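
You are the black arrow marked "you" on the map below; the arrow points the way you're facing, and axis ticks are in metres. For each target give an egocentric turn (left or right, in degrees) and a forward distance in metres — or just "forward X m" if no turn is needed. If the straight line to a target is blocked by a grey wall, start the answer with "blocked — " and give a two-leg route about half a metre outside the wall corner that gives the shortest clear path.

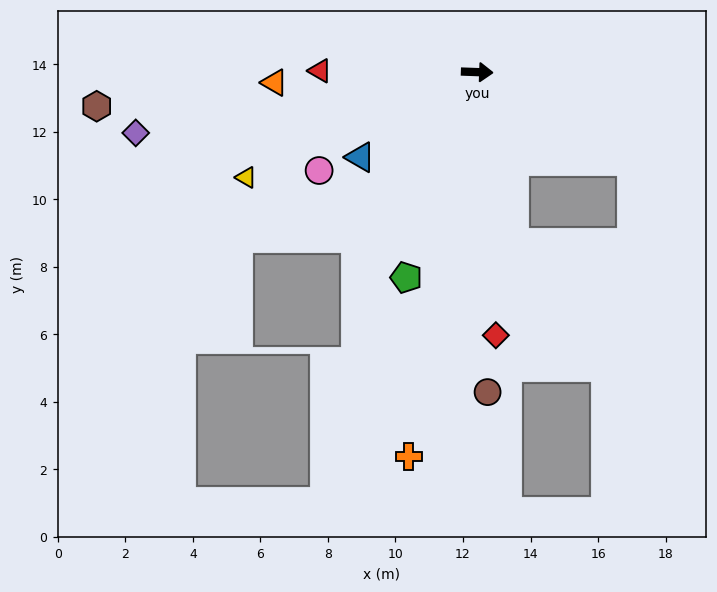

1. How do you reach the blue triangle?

turn right 142°, forward 4.3 m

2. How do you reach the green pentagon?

turn right 107°, forward 6.4 m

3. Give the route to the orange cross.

turn right 98°, forward 11.6 m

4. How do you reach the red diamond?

turn right 84°, forward 7.8 m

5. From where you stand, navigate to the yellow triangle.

turn right 153°, forward 7.5 m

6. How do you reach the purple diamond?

turn right 168°, forward 10.3 m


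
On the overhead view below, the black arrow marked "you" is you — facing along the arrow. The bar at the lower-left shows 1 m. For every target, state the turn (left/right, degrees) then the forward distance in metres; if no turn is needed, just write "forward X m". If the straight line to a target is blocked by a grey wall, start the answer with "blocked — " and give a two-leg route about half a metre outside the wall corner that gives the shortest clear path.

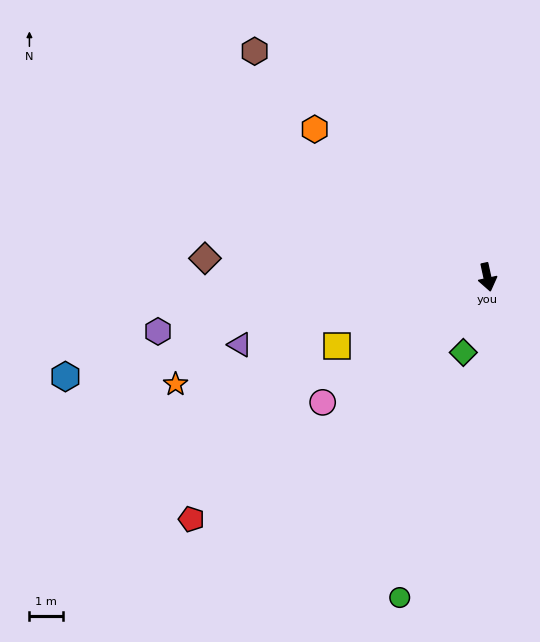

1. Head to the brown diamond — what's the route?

turn right 106°, forward 8.3 m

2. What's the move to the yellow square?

turn right 78°, forward 4.9 m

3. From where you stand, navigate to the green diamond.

turn right 30°, forward 2.3 m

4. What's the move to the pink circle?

turn right 65°, forward 6.1 m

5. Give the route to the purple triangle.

turn right 87°, forward 7.6 m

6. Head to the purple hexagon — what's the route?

turn right 93°, forward 9.8 m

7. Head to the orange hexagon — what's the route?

turn right 143°, forward 6.7 m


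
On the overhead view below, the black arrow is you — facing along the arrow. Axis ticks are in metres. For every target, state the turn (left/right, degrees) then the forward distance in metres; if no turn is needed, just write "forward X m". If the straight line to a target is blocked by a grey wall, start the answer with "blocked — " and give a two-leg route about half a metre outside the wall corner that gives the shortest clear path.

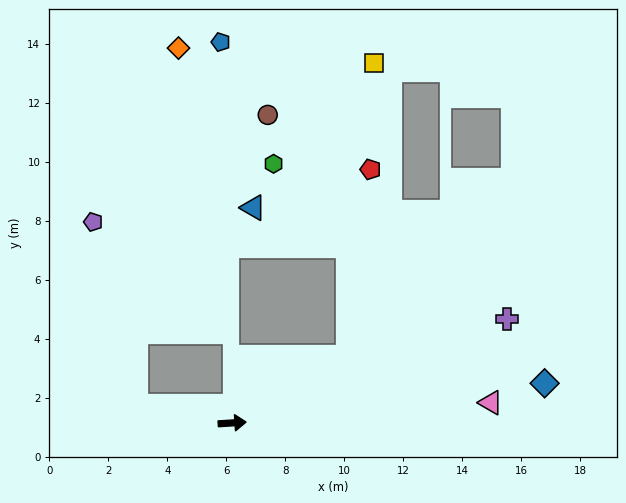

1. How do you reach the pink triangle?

forward 8.8 m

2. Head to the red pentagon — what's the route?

blocked — turn left 26°, forward 4.5 m, then turn left 54°, forward 6.4 m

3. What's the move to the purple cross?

turn left 17°, forward 10.0 m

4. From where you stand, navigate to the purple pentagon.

blocked — turn left 166°, forward 3.3 m, then turn right 67°, forward 6.4 m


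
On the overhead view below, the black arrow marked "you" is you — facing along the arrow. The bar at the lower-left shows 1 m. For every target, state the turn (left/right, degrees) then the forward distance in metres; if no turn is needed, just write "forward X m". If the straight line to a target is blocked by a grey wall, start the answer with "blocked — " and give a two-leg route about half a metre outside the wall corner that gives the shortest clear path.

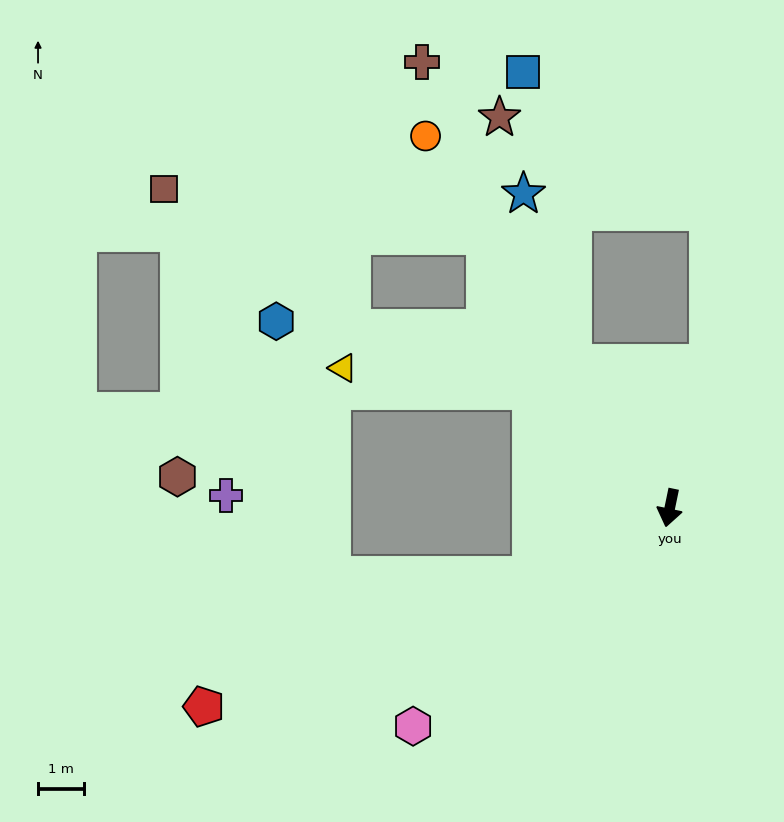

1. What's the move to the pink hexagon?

turn right 38°, forward 7.4 m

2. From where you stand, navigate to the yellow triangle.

blocked — turn right 119°, forward 4.0 m, then turn left 34°, forward 4.2 m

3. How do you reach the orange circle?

turn right 135°, forward 9.8 m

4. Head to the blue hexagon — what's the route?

blocked — turn right 119°, forward 4.0 m, then turn left 26°, forward 5.8 m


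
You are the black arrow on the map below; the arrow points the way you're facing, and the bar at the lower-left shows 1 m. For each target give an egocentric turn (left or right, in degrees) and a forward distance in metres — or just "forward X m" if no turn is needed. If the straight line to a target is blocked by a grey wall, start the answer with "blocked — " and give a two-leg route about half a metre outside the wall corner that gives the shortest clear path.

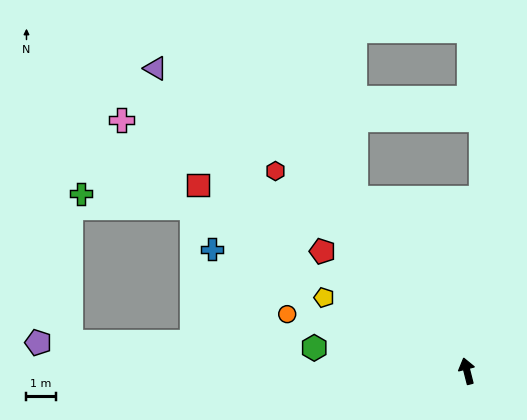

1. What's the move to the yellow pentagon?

turn left 49°, forward 5.5 m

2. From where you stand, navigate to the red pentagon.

turn left 36°, forward 6.4 m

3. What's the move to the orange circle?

turn left 58°, forward 6.4 m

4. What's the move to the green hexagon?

turn left 67°, forward 5.3 m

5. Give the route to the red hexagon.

turn left 30°, forward 9.5 m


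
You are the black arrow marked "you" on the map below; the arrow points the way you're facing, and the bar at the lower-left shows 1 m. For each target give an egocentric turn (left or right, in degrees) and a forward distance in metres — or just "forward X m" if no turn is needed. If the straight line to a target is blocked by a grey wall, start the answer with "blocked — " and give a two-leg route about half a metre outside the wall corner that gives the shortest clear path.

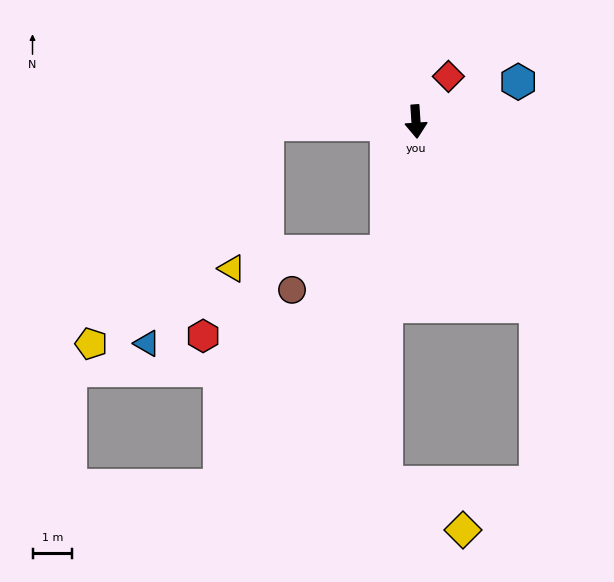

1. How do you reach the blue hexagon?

turn left 108°, forward 2.8 m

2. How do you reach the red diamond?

turn left 141°, forward 1.4 m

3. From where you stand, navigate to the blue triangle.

blocked — turn right 93°, forward 3.8 m, then turn left 60°, forward 6.3 m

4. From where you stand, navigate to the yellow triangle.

blocked — turn right 16°, forward 3.4 m, then turn right 72°, forward 4.0 m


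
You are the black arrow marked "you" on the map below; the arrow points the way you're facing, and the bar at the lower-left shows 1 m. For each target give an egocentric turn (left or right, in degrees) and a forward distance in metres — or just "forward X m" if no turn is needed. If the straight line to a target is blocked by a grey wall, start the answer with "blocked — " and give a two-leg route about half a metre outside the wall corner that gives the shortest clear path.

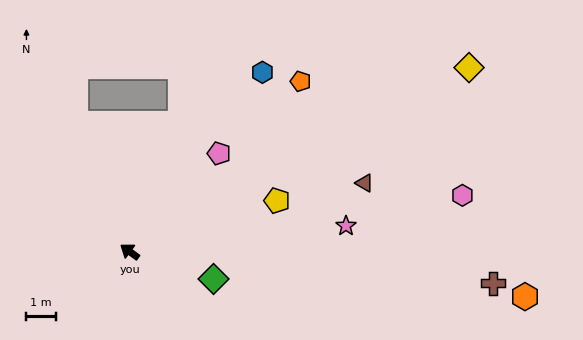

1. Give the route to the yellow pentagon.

turn right 125°, forward 5.4 m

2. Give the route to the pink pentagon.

turn right 96°, forward 4.6 m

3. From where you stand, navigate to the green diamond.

turn right 162°, forward 3.0 m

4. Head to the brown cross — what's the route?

turn right 149°, forward 12.5 m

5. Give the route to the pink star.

turn right 137°, forward 7.5 m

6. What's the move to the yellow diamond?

turn right 115°, forward 13.3 m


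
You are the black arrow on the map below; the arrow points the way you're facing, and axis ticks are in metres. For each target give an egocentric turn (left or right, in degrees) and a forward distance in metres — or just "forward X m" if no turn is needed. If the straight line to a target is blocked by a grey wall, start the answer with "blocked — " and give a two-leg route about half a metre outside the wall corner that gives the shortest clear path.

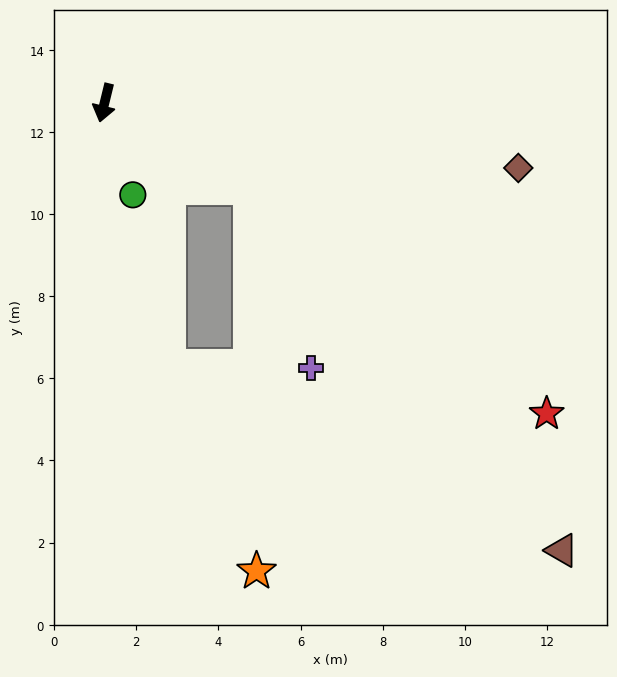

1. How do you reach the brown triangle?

blocked — turn left 74°, forward 4.1 m, then turn right 20°, forward 11.6 m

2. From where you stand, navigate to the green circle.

turn left 31°, forward 2.3 m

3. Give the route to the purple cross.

blocked — turn left 74°, forward 4.1 m, then turn right 42°, forward 4.6 m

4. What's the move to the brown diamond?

turn left 95°, forward 10.2 m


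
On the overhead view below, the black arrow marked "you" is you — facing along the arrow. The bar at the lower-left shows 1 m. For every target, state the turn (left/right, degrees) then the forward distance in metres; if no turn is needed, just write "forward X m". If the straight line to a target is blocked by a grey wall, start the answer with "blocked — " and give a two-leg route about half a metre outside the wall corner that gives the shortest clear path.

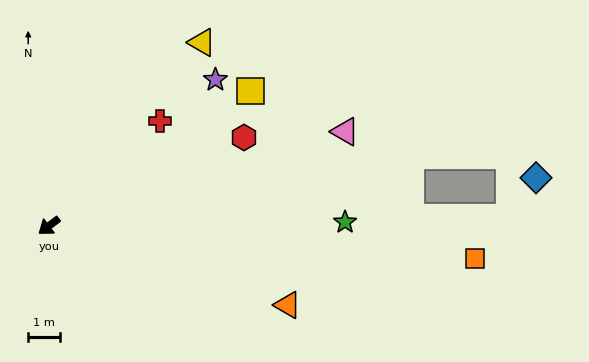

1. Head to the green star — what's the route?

turn left 144°, forward 9.3 m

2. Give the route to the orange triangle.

turn left 125°, forward 7.9 m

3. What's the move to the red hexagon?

turn left 167°, forward 6.7 m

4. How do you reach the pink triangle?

turn left 161°, forward 9.7 m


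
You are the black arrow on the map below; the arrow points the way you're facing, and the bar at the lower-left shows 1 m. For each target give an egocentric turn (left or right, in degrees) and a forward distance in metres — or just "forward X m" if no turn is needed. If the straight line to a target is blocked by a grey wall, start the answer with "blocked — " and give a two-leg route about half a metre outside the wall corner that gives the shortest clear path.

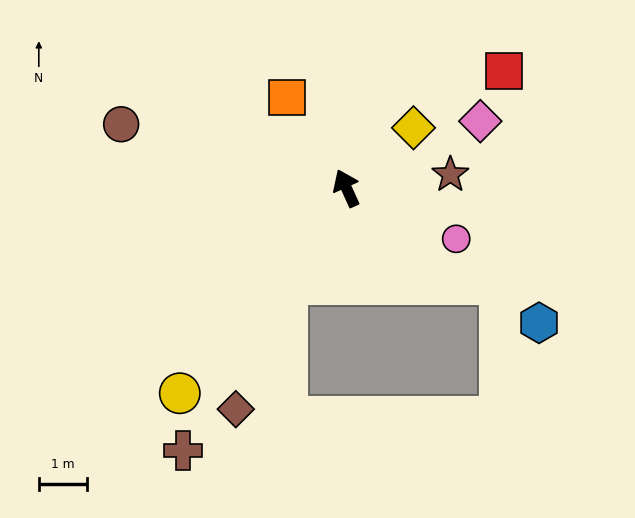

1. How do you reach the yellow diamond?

turn right 72°, forward 1.9 m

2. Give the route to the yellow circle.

turn left 117°, forward 5.5 m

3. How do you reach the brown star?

turn right 107°, forward 2.2 m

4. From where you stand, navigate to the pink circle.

turn right 139°, forward 2.5 m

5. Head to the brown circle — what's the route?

turn left 50°, forward 4.8 m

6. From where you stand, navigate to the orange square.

turn left 9°, forward 2.2 m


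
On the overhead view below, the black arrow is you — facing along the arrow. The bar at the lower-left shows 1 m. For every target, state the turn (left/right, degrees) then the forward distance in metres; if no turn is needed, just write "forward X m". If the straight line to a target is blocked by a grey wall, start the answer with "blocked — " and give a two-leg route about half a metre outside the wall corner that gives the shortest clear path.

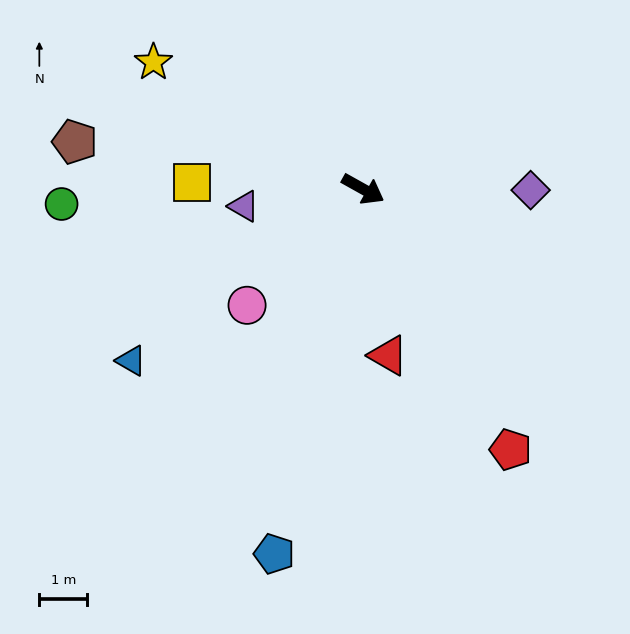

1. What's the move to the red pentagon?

turn right 31°, forward 6.2 m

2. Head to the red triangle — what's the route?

turn right 52°, forward 3.5 m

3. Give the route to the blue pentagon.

turn right 74°, forward 7.8 m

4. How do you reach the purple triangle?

turn right 143°, forward 2.5 m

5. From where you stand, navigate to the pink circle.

turn right 106°, forward 3.4 m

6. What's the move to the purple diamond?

turn left 29°, forward 3.5 m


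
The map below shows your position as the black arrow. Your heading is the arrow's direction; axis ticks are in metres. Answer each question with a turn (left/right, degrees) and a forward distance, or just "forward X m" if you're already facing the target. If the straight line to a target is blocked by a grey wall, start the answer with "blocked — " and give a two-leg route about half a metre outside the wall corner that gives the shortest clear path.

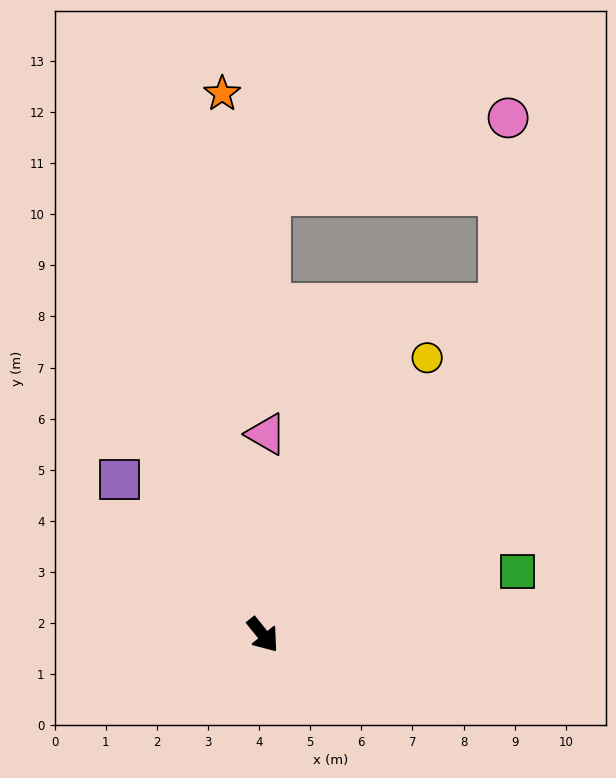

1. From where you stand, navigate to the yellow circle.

turn left 111°, forward 6.3 m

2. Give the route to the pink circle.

blocked — turn left 105°, forward 8.0 m, then turn left 34°, forward 3.7 m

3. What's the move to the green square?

turn left 65°, forward 5.1 m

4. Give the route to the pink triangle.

turn left 140°, forward 3.9 m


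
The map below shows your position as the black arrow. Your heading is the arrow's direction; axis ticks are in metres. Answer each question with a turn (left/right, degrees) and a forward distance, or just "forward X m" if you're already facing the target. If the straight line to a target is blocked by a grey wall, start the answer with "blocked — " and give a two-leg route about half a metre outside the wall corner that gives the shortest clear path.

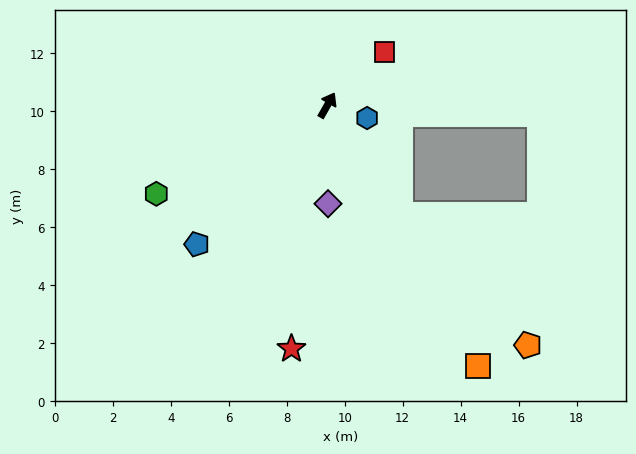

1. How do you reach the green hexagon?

turn left 147°, forward 6.6 m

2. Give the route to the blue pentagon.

turn left 166°, forward 6.6 m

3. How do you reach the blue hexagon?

turn right 78°, forward 1.4 m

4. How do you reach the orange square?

turn right 120°, forward 10.4 m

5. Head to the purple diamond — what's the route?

turn right 150°, forward 3.4 m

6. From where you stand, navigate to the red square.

turn right 18°, forward 2.7 m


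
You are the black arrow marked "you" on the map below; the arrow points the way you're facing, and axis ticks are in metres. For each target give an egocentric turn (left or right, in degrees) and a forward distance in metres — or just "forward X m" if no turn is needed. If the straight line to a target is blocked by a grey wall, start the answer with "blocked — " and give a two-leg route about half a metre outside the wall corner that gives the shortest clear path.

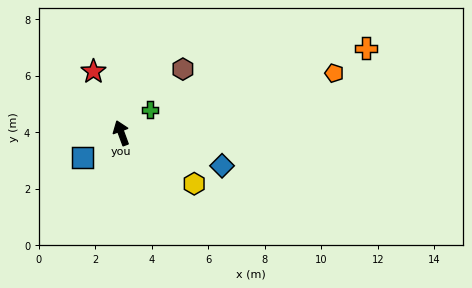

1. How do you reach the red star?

turn left 4°, forward 2.4 m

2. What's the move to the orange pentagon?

turn right 95°, forward 7.8 m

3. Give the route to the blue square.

turn left 102°, forward 1.6 m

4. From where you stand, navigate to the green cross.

turn right 71°, forward 1.3 m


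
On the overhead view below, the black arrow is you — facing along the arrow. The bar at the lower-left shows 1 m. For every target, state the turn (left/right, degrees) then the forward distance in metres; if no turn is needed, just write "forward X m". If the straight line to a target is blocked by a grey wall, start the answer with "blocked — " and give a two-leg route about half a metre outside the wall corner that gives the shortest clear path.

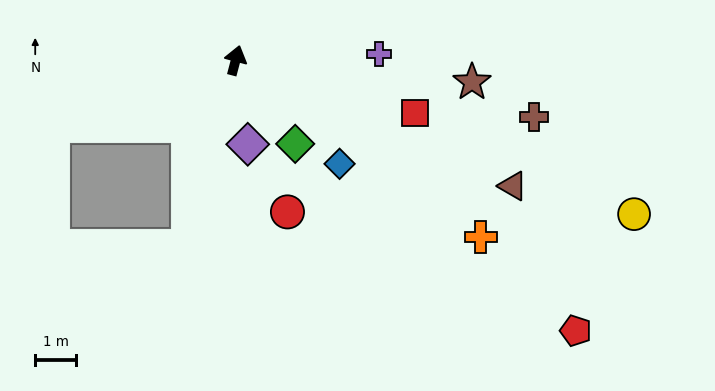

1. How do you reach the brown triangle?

turn right 100°, forward 7.5 m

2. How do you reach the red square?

turn right 92°, forward 4.6 m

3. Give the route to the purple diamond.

turn right 157°, forward 2.1 m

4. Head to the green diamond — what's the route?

turn right 130°, forward 2.5 m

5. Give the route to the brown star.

turn right 81°, forward 5.8 m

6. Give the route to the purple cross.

turn right 73°, forward 3.5 m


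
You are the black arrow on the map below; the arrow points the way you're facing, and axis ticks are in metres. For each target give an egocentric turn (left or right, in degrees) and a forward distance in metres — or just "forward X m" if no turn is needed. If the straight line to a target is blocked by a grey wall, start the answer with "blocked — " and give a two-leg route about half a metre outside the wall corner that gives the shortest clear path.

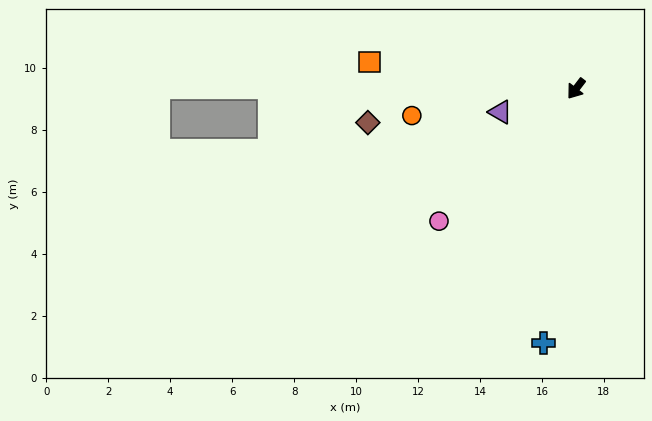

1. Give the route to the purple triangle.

turn right 35°, forward 2.6 m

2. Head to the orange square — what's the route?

turn right 60°, forward 6.7 m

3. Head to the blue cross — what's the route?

turn left 30°, forward 8.3 m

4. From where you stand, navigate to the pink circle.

turn right 9°, forward 6.2 m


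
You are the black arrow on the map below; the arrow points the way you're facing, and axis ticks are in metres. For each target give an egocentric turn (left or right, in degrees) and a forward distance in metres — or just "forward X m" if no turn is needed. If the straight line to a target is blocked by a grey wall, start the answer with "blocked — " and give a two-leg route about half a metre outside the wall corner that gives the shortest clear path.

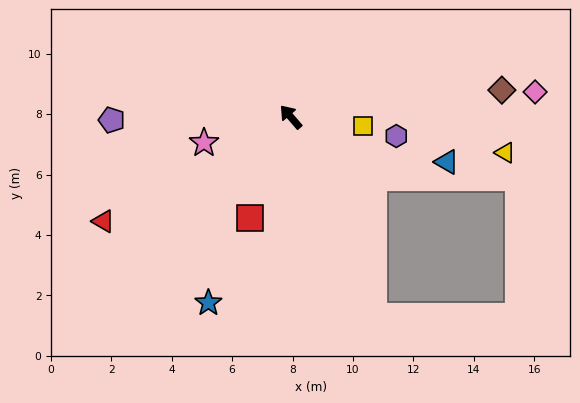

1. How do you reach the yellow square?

turn right 138°, forward 2.4 m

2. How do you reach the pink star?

turn left 66°, forward 3.0 m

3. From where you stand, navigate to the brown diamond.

turn right 123°, forward 7.0 m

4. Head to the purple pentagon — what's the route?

turn left 50°, forward 5.9 m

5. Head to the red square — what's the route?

turn left 117°, forward 3.6 m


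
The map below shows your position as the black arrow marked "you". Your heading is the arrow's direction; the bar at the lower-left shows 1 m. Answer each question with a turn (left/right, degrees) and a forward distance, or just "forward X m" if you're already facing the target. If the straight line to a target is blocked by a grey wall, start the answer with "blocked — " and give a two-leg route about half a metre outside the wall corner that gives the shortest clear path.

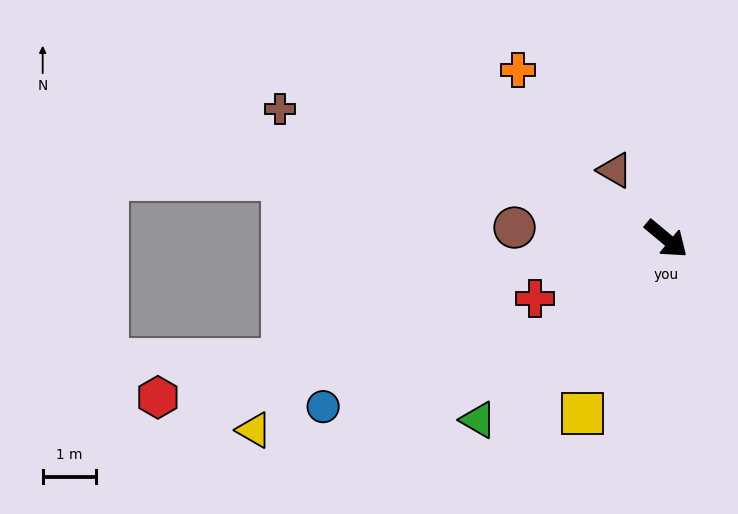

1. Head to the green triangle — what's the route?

turn right 96°, forward 4.9 m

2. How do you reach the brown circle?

turn right 144°, forward 2.9 m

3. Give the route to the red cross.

turn right 116°, forward 2.7 m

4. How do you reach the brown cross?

turn right 159°, forward 7.7 m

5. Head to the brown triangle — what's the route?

turn left 167°, forward 1.6 m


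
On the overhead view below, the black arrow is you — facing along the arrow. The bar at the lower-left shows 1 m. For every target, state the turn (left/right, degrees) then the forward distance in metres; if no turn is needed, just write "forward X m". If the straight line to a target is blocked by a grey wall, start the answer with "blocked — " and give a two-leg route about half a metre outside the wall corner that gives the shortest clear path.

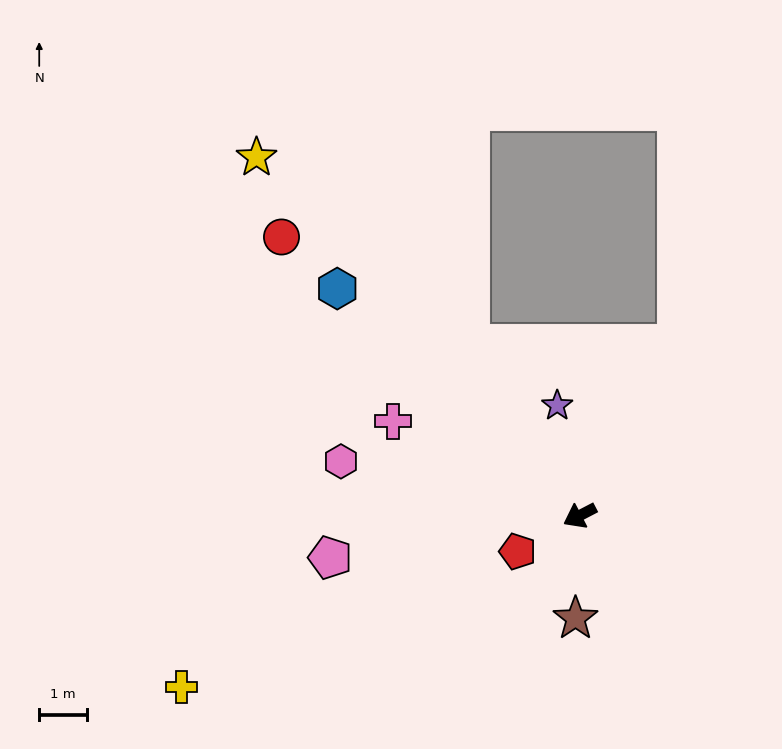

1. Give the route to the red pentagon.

turn left 3°, forward 1.5 m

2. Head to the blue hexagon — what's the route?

turn right 71°, forward 7.0 m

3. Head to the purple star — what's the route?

turn right 106°, forward 2.4 m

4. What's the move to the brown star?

turn left 60°, forward 2.2 m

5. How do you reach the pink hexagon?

turn right 40°, forward 5.1 m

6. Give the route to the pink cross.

turn right 54°, forward 4.4 m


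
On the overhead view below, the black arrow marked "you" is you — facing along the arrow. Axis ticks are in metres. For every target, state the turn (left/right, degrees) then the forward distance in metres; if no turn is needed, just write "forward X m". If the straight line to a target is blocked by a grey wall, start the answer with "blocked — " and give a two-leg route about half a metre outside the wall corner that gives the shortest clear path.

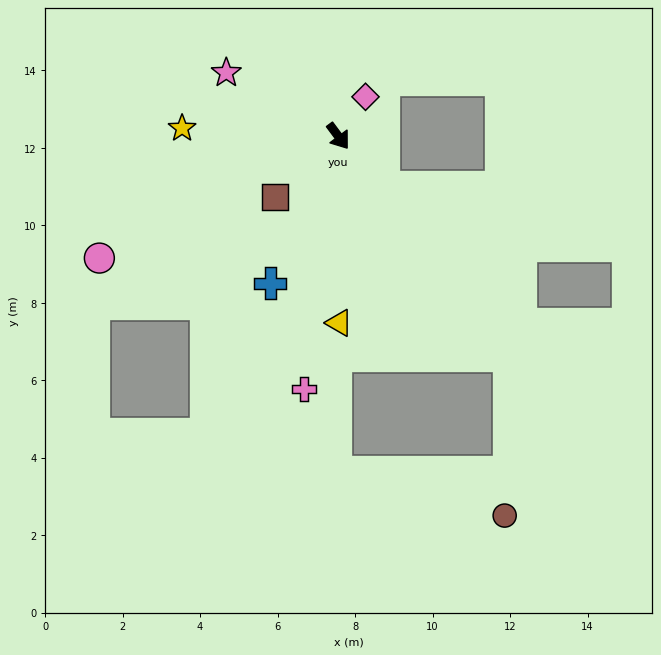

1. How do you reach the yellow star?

turn right 130°, forward 4.0 m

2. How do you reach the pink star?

turn right 156°, forward 3.3 m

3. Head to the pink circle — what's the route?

turn right 100°, forward 6.9 m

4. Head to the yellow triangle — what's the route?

turn right 36°, forward 4.8 m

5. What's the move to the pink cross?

turn right 44°, forward 6.6 m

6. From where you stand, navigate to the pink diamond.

turn left 109°, forward 1.2 m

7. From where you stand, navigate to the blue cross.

turn right 62°, forward 4.2 m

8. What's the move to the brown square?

turn right 83°, forward 2.3 m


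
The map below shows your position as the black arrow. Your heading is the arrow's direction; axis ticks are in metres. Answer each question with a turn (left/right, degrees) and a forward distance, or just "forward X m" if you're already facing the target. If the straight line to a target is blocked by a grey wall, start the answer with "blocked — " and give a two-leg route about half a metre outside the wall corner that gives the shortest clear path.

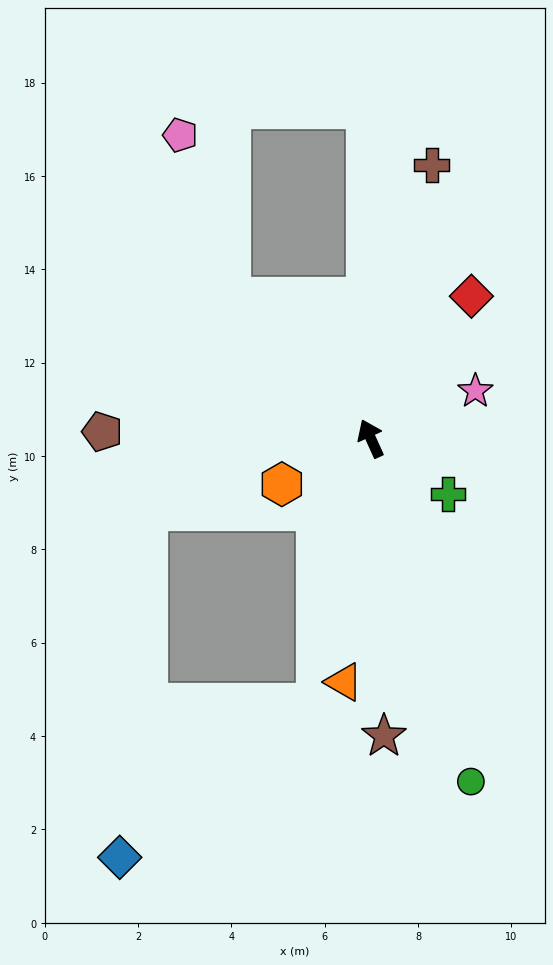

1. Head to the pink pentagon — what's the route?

blocked — turn left 20°, forward 4.2 m, then turn right 27°, forward 3.6 m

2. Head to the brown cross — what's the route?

turn right 37°, forward 6.0 m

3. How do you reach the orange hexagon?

turn left 93°, forward 2.1 m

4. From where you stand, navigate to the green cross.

turn right 150°, forward 2.0 m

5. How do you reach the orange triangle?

turn left 149°, forward 5.2 m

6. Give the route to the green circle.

turn left 172°, forward 7.7 m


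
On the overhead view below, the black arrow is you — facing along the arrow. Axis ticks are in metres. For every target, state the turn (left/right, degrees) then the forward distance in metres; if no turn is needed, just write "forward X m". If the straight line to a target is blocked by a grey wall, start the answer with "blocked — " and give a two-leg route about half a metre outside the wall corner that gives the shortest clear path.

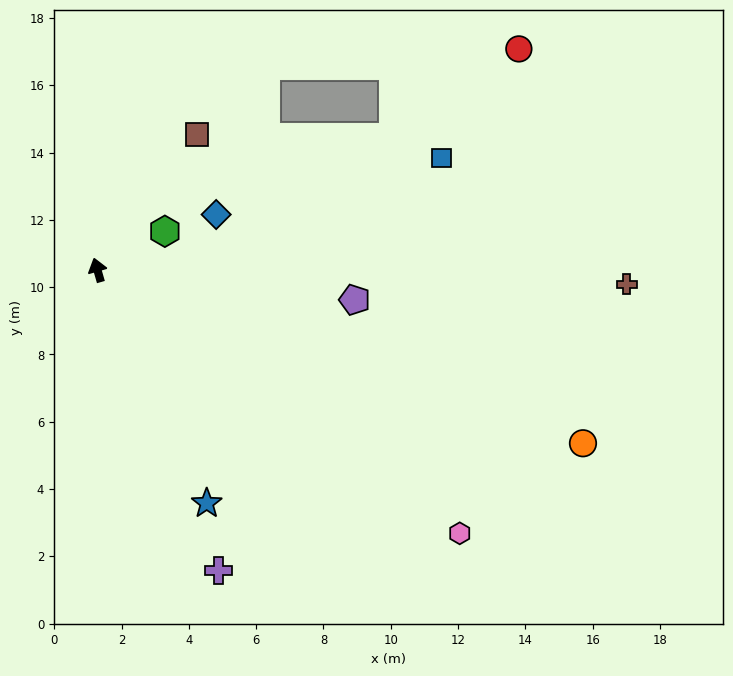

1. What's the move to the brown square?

turn right 52°, forward 5.0 m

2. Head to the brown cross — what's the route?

turn right 108°, forward 15.7 m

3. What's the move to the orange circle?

turn right 126°, forward 15.3 m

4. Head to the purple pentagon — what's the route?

turn right 113°, forward 7.7 m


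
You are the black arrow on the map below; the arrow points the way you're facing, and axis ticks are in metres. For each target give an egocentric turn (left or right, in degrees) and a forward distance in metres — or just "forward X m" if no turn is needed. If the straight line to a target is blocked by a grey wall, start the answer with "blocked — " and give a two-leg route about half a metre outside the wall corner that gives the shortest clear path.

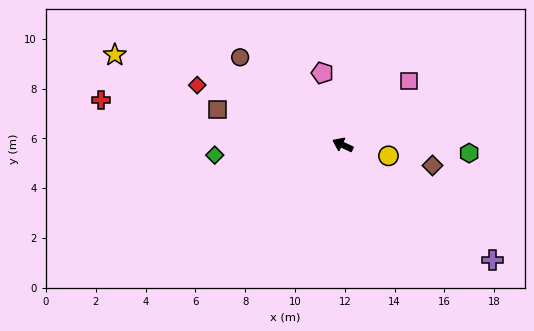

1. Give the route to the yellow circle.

turn right 168°, forward 1.9 m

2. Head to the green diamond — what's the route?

turn left 30°, forward 5.2 m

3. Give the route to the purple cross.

turn left 168°, forward 7.6 m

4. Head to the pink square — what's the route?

turn right 111°, forward 3.7 m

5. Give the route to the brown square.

turn left 10°, forward 5.2 m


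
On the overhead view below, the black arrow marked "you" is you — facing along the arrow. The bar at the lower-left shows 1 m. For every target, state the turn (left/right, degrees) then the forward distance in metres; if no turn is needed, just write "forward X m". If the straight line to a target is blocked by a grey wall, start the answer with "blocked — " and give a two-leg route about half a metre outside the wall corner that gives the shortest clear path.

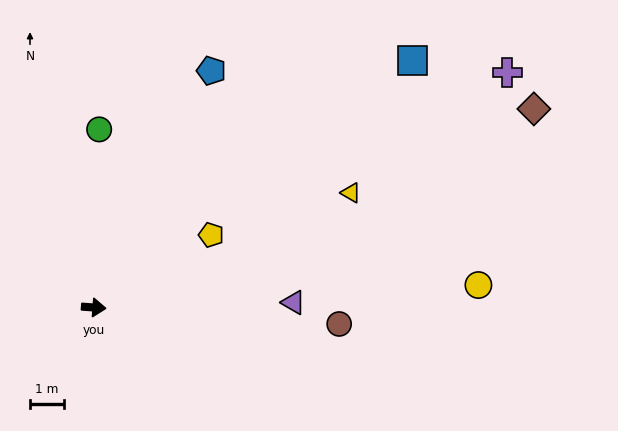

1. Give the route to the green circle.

turn left 92°, forward 5.3 m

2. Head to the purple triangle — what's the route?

turn left 6°, forward 5.9 m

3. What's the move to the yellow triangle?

turn left 28°, forward 8.3 m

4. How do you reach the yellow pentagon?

turn left 36°, forward 4.1 m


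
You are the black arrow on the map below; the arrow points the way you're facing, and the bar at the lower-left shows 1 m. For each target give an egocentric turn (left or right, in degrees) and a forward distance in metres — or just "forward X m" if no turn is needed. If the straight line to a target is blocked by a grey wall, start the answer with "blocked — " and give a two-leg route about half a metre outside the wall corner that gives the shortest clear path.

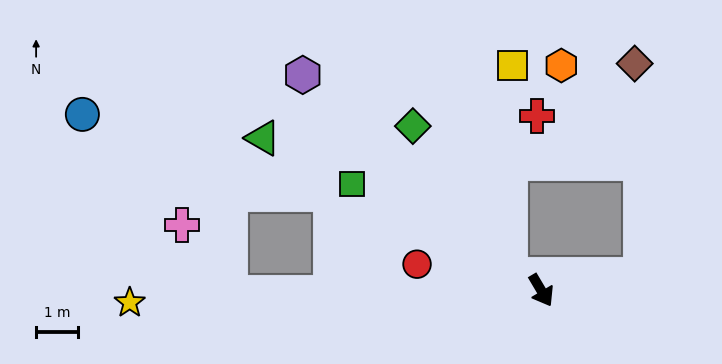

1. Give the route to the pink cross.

blocked — turn right 120°, forward 7.4 m, then turn right 55°, forward 2.0 m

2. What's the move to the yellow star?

turn right 119°, forward 9.8 m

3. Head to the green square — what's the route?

turn right 150°, forward 5.2 m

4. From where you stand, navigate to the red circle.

turn right 133°, forward 3.0 m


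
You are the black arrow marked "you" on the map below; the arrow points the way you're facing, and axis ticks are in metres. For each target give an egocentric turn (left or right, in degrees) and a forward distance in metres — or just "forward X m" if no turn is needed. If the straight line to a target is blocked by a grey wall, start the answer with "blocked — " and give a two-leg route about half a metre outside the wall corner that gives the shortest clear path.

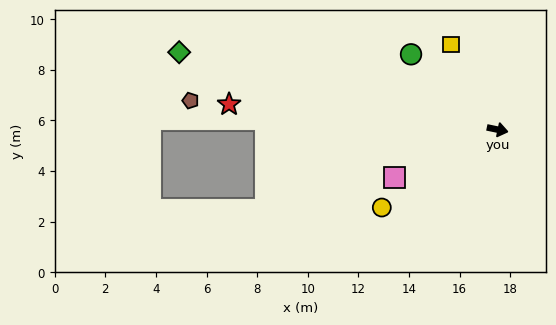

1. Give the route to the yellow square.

turn left 130°, forward 3.8 m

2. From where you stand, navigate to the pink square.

turn right 144°, forward 4.5 m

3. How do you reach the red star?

turn right 174°, forward 10.7 m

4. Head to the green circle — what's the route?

turn left 151°, forward 4.5 m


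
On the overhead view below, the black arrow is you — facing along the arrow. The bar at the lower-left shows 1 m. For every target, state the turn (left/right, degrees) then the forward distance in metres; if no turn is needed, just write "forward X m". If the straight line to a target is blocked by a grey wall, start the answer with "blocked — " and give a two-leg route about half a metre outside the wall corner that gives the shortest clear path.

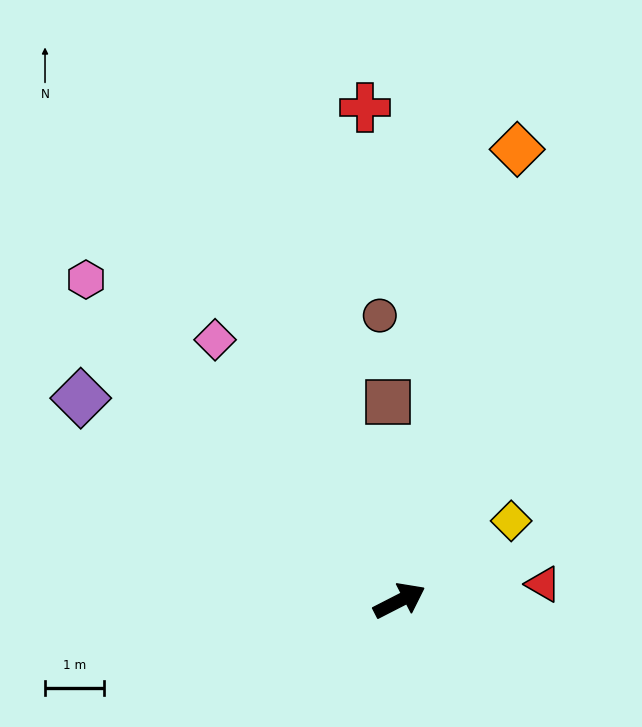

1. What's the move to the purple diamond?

turn left 120°, forward 6.4 m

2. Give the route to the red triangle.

turn right 21°, forward 2.5 m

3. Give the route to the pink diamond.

turn left 98°, forward 5.4 m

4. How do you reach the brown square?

turn left 66°, forward 3.4 m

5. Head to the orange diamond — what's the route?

turn left 48°, forward 7.9 m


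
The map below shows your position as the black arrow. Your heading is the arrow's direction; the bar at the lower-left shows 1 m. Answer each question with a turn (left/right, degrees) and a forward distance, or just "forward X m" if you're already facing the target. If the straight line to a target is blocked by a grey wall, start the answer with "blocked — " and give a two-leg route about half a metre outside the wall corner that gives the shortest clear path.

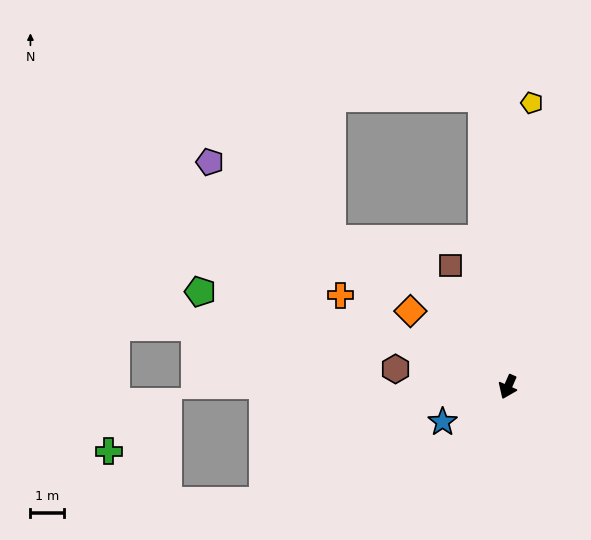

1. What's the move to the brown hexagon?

turn right 75°, forward 3.4 m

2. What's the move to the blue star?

turn right 38°, forward 2.2 m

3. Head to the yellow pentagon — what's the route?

turn right 161°, forward 8.4 m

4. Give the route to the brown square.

turn right 131°, forward 4.0 m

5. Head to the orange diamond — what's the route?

turn right 104°, forward 3.6 m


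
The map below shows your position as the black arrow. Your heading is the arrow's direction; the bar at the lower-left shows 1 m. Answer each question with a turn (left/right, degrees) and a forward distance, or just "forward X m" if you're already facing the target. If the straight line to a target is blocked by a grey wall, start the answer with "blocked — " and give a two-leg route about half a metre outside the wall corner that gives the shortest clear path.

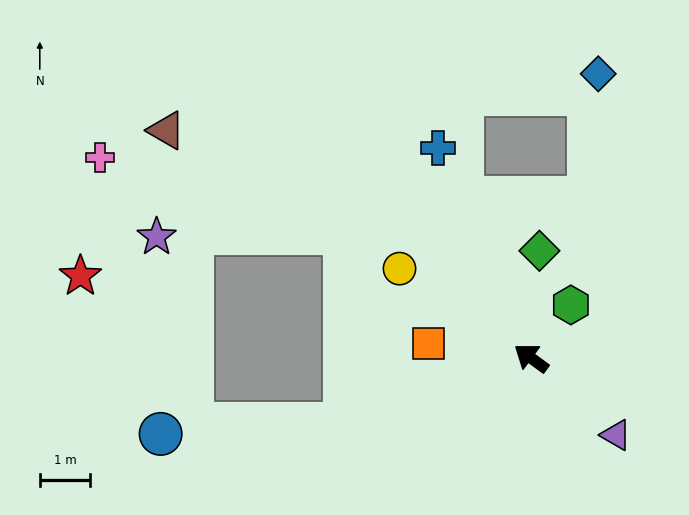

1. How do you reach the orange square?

turn left 28°, forward 2.1 m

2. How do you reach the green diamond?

turn right 58°, forward 2.1 m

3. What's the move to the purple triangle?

turn left 174°, forward 2.3 m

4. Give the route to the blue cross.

turn right 30°, forward 4.5 m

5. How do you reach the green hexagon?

turn right 91°, forward 1.3 m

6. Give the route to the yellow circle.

turn left 2°, forward 3.1 m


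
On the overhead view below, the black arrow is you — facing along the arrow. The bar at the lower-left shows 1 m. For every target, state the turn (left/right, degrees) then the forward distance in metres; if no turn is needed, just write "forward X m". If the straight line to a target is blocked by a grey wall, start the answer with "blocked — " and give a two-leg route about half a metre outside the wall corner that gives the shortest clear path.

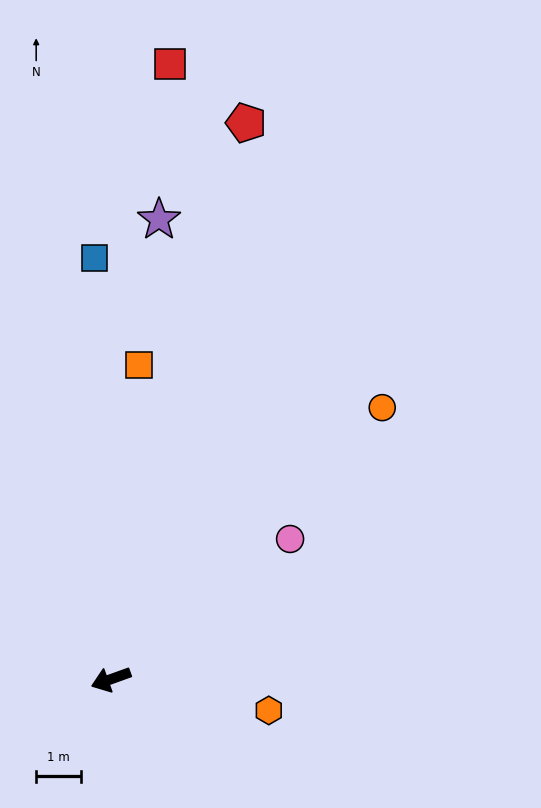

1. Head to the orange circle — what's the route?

turn right 155°, forward 8.6 m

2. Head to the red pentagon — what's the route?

turn right 123°, forward 12.8 m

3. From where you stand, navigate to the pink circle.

turn right 162°, forward 5.1 m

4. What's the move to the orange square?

turn right 115°, forward 7.1 m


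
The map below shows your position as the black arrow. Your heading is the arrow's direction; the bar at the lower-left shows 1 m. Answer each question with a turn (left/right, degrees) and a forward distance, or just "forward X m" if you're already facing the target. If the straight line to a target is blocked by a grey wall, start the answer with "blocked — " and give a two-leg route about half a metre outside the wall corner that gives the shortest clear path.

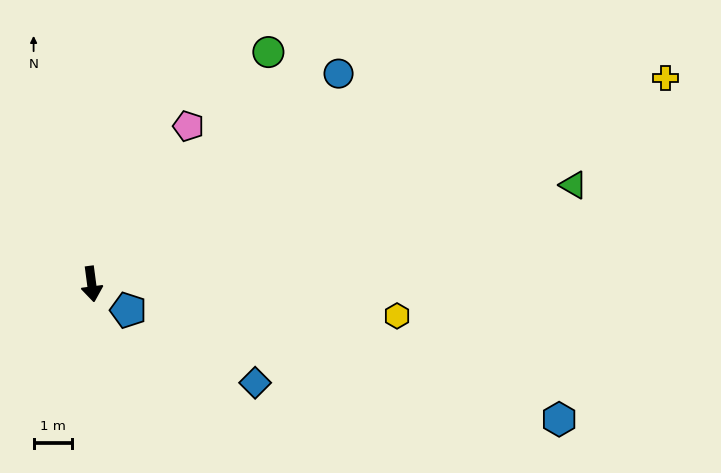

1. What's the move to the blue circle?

turn left 123°, forward 8.5 m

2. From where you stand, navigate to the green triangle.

turn left 94°, forward 12.9 m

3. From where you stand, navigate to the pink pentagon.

turn left 141°, forward 4.9 m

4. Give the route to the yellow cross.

turn left 102°, forward 16.0 m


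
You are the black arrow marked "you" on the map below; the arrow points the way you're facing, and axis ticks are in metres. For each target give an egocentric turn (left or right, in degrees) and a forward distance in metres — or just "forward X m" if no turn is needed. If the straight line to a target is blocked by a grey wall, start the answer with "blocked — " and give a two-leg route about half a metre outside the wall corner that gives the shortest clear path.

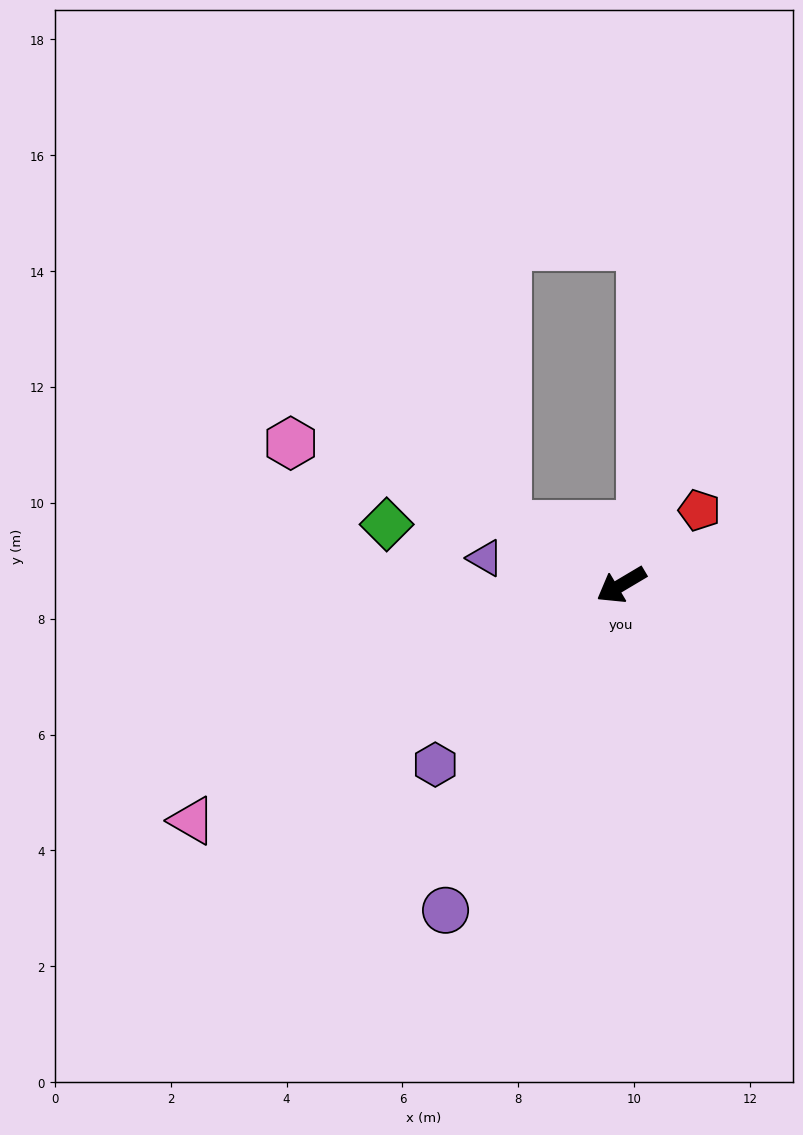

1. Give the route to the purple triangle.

turn right 42°, forward 2.4 m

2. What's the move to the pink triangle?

forward 8.5 m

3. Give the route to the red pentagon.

turn right 167°, forward 1.9 m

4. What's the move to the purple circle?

turn left 31°, forward 6.4 m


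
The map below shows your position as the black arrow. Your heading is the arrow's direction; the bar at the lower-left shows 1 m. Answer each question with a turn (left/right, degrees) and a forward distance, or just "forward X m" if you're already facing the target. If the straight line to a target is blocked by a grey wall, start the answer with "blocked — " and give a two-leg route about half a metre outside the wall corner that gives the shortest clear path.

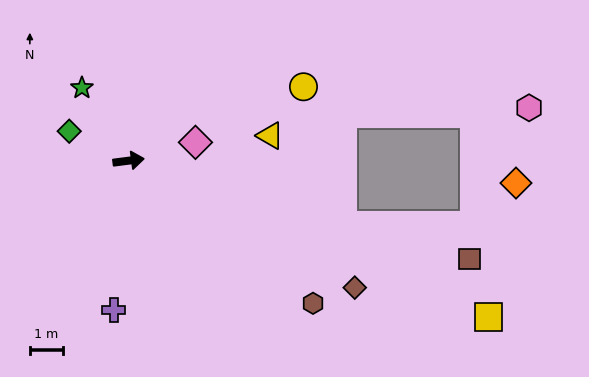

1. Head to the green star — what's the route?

turn left 115°, forward 2.6 m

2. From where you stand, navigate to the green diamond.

turn left 146°, forward 2.0 m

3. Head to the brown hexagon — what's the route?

turn right 45°, forward 7.1 m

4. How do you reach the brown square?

turn right 23°, forward 10.8 m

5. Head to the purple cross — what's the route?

turn right 103°, forward 4.6 m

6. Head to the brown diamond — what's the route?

turn right 37°, forward 7.9 m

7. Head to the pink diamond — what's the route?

turn left 8°, forward 2.1 m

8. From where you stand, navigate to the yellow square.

turn right 31°, forward 12.0 m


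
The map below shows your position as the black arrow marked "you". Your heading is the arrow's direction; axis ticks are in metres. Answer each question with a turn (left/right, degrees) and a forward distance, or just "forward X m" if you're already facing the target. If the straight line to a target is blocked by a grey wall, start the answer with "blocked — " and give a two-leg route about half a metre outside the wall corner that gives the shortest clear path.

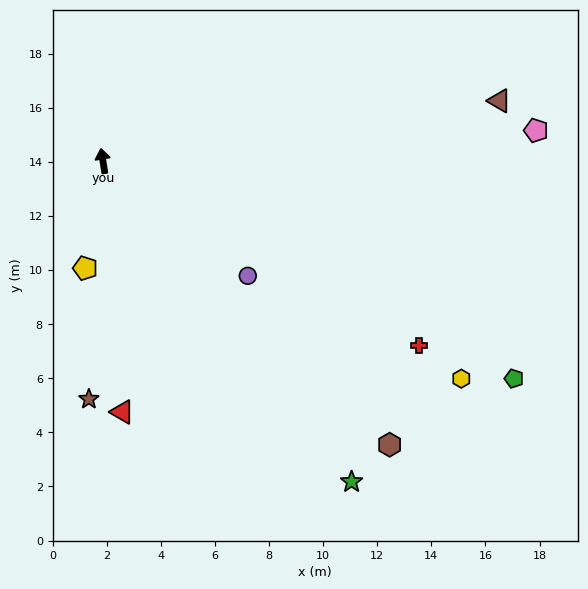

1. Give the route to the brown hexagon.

turn right 144°, forward 14.9 m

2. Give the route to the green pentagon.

turn right 127°, forward 17.2 m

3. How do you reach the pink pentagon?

turn right 95°, forward 16.0 m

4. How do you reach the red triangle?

turn left 175°, forward 9.3 m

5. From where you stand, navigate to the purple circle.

turn right 137°, forward 6.8 m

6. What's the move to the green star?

turn right 151°, forward 15.0 m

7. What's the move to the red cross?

turn right 129°, forward 13.5 m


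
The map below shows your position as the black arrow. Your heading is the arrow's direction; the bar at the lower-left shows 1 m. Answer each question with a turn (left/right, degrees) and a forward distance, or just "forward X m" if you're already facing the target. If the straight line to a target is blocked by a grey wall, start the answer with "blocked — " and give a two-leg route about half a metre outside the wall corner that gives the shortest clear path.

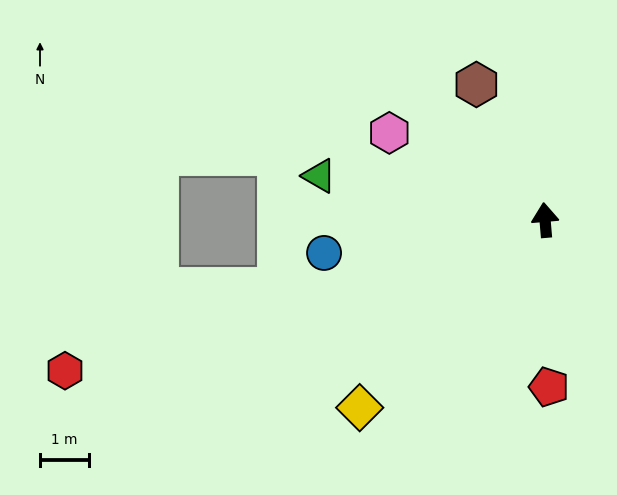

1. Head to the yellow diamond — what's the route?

turn left 131°, forward 5.4 m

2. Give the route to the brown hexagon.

turn left 22°, forward 3.1 m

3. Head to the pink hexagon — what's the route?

turn left 56°, forward 3.7 m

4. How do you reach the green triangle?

turn left 74°, forward 4.7 m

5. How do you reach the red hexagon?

turn left 103°, forward 10.4 m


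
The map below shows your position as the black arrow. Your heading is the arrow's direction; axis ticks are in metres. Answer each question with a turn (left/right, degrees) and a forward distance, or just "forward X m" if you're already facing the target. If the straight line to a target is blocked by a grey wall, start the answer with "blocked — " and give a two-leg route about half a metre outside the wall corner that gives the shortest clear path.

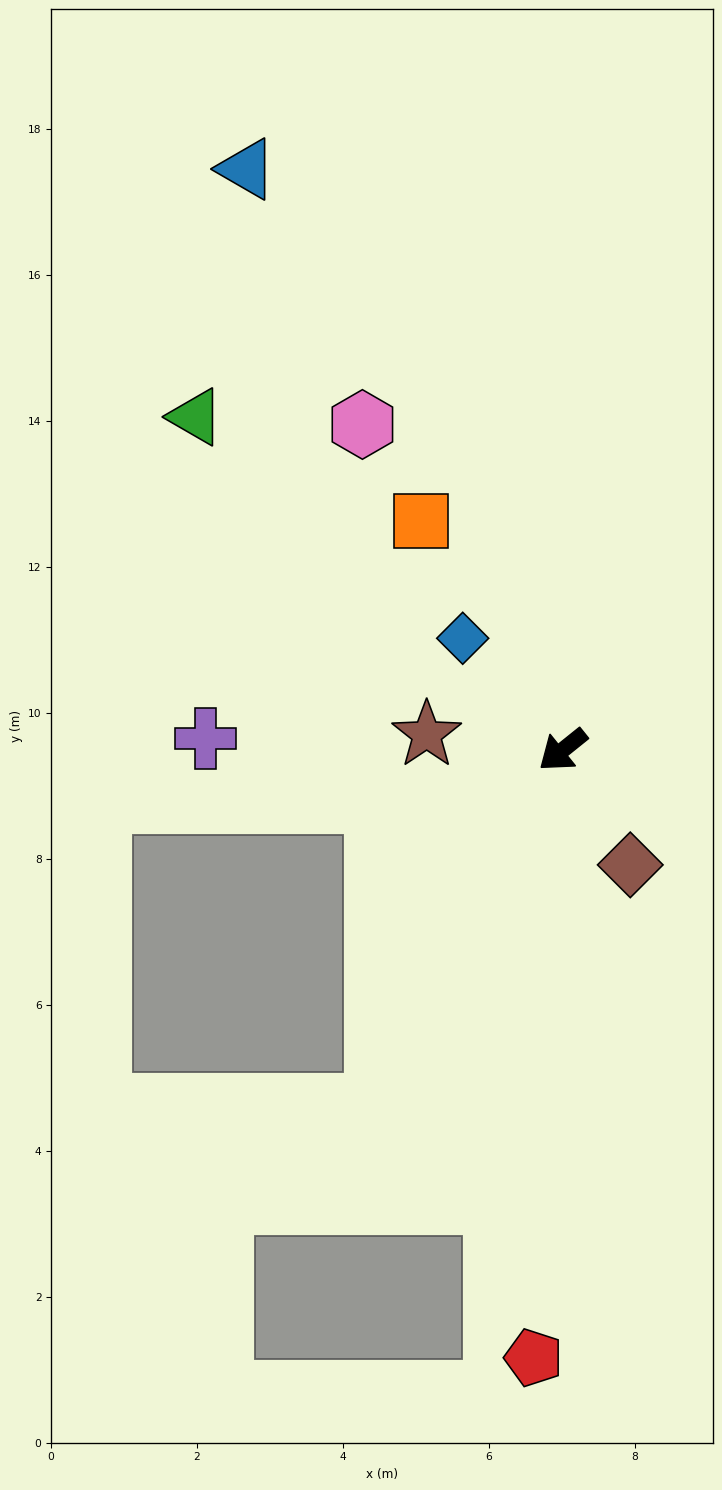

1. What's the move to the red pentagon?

turn left 48°, forward 8.3 m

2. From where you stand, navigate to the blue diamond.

turn right 87°, forward 2.1 m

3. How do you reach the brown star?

turn right 45°, forward 1.9 m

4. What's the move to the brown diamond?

turn left 82°, forward 1.8 m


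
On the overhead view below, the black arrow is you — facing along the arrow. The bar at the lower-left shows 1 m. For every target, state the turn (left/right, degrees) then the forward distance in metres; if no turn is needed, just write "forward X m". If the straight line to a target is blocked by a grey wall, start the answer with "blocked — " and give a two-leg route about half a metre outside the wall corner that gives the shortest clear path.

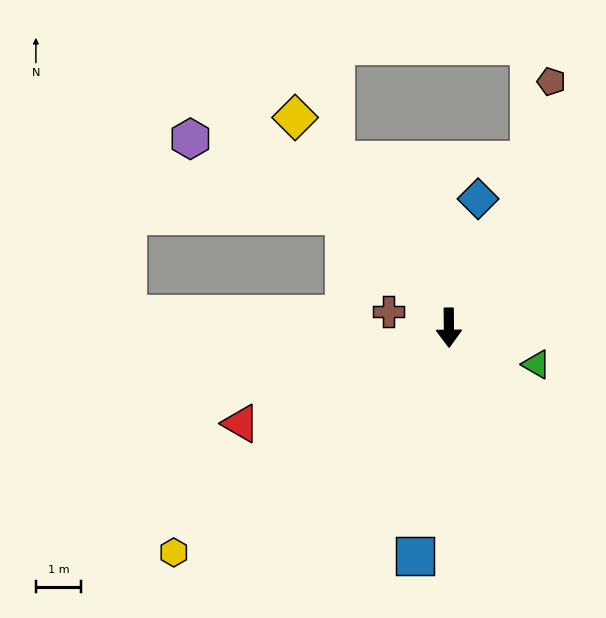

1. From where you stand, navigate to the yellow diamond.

turn right 144°, forward 5.8 m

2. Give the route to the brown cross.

turn right 106°, forward 1.4 m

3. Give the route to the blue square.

turn right 9°, forward 5.1 m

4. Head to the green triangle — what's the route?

turn left 67°, forward 2.1 m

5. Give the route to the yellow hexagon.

turn right 51°, forward 7.9 m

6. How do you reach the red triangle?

turn right 66°, forward 5.1 m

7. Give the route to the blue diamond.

turn left 167°, forward 2.9 m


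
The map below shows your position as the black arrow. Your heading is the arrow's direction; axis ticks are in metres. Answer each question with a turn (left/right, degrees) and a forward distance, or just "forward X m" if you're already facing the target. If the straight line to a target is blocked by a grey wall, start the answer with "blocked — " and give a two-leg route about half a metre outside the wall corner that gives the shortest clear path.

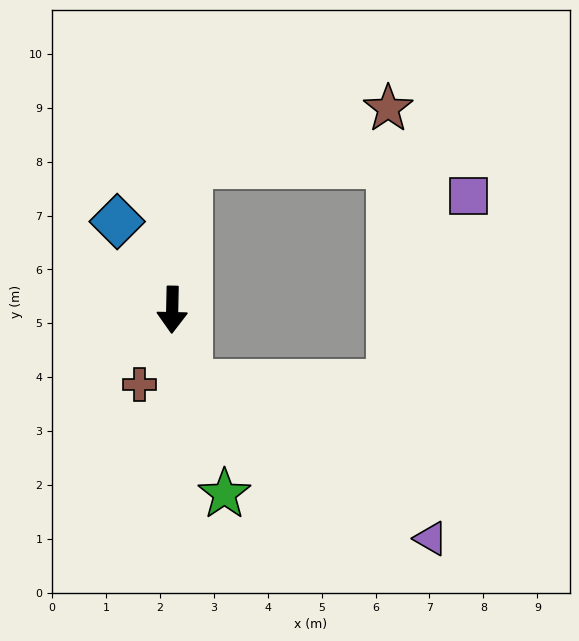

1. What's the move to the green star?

turn left 17°, forward 3.6 m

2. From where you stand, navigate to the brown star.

blocked — turn left 174°, forward 2.7 m, then turn right 67°, forward 3.8 m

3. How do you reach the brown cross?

turn right 22°, forward 1.5 m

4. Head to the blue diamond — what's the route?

turn right 147°, forward 1.9 m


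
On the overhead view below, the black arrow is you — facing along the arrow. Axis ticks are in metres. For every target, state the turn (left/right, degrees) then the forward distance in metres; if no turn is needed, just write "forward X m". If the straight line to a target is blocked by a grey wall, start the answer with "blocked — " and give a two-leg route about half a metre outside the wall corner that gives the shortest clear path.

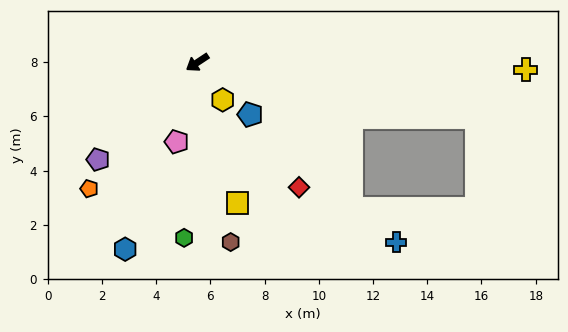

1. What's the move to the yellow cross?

turn left 145°, forward 12.1 m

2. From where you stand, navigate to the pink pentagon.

turn left 42°, forward 3.0 m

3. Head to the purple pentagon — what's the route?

turn left 11°, forward 5.1 m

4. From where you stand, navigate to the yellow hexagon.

turn left 91°, forward 1.7 m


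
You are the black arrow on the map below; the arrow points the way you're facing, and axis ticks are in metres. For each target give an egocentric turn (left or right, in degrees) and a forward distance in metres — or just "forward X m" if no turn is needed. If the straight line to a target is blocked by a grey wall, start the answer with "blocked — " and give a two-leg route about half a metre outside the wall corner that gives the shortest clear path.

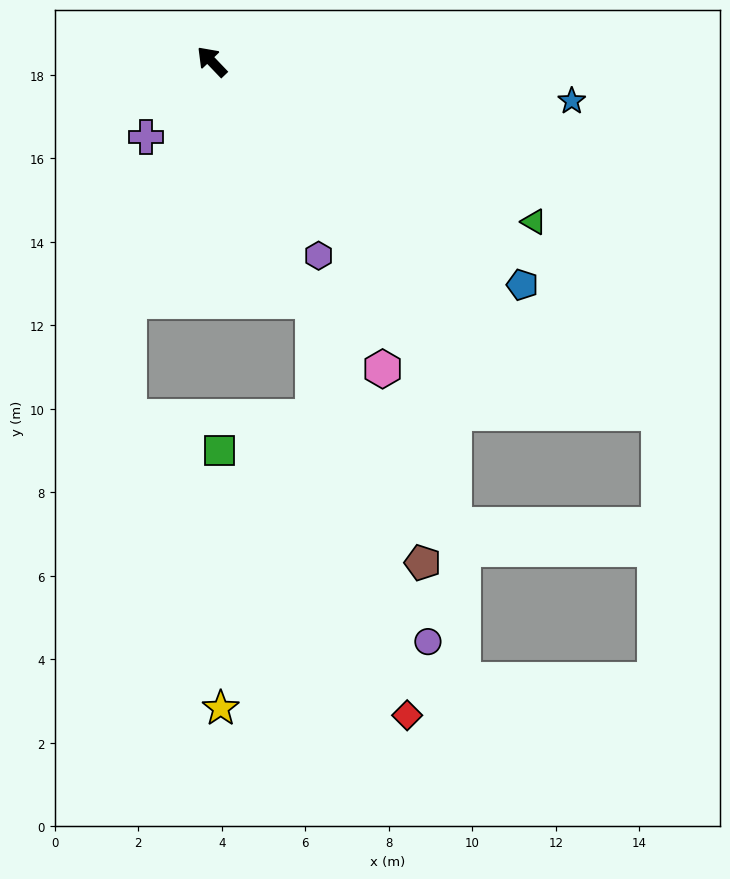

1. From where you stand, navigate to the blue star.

turn right 140°, forward 8.7 m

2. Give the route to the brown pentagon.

turn left 159°, forward 13.0 m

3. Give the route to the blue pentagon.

turn right 169°, forward 9.2 m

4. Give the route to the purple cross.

turn left 95°, forward 2.4 m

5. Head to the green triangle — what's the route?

turn right 160°, forward 8.6 m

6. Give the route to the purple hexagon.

turn left 165°, forward 5.3 m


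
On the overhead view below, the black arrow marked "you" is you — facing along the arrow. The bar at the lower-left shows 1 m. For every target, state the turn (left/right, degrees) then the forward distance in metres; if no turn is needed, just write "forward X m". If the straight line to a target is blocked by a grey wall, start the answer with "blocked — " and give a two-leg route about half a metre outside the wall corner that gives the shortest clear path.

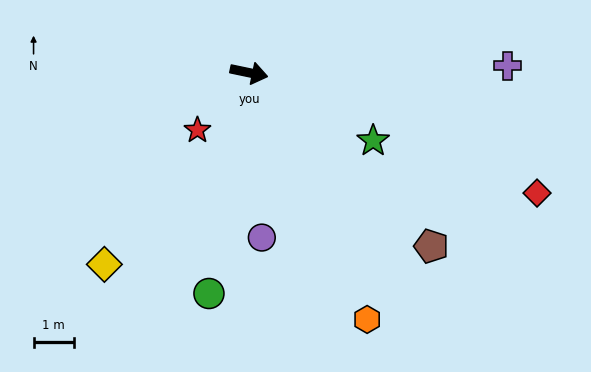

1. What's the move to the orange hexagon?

turn right 53°, forward 6.8 m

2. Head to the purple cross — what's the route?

turn left 13°, forward 6.4 m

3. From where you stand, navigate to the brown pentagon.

turn right 32°, forward 6.3 m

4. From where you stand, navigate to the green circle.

turn right 88°, forward 5.6 m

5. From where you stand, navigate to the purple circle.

turn right 74°, forward 4.1 m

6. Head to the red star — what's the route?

turn right 120°, forward 1.9 m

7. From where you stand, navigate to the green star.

turn right 17°, forward 3.5 m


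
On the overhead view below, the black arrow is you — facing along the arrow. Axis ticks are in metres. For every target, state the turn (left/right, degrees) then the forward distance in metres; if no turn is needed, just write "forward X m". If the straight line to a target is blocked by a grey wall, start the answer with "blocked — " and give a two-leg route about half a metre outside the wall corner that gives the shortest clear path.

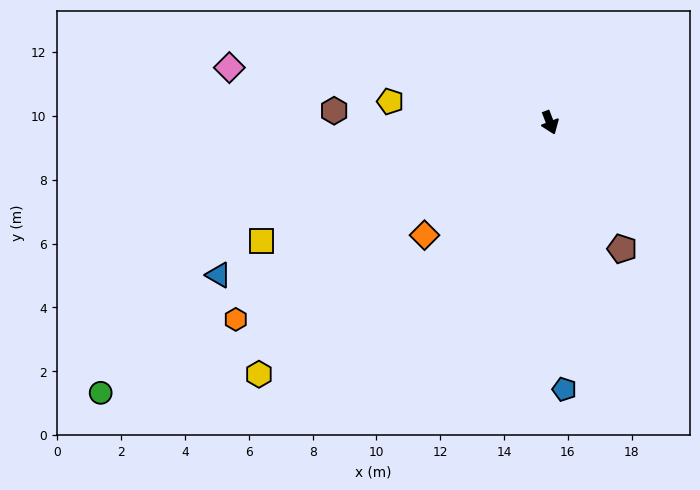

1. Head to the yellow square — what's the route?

turn right 89°, forward 9.8 m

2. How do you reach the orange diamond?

turn right 69°, forward 5.3 m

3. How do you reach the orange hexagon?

turn right 79°, forward 11.6 m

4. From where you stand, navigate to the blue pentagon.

turn right 18°, forward 8.4 m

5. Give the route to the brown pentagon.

turn left 9°, forward 4.6 m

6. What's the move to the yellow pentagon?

turn right 119°, forward 5.0 m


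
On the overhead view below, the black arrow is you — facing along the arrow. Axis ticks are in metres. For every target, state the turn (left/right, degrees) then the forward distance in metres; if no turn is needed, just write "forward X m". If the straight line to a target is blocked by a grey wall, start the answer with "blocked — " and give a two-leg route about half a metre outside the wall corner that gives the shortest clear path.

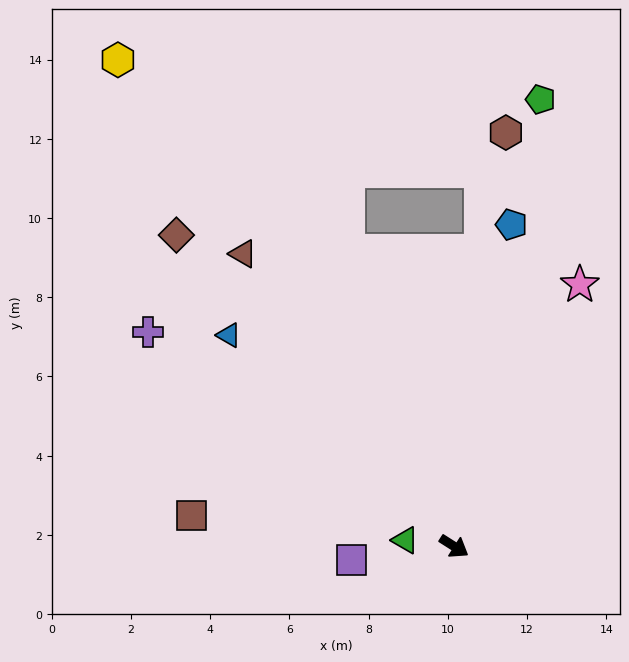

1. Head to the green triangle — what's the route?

turn right 155°, forward 1.2 m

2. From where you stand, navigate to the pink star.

turn left 97°, forward 7.3 m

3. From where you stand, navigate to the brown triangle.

turn left 158°, forward 9.1 m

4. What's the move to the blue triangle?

turn left 169°, forward 7.8 m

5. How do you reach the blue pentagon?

turn left 112°, forward 8.2 m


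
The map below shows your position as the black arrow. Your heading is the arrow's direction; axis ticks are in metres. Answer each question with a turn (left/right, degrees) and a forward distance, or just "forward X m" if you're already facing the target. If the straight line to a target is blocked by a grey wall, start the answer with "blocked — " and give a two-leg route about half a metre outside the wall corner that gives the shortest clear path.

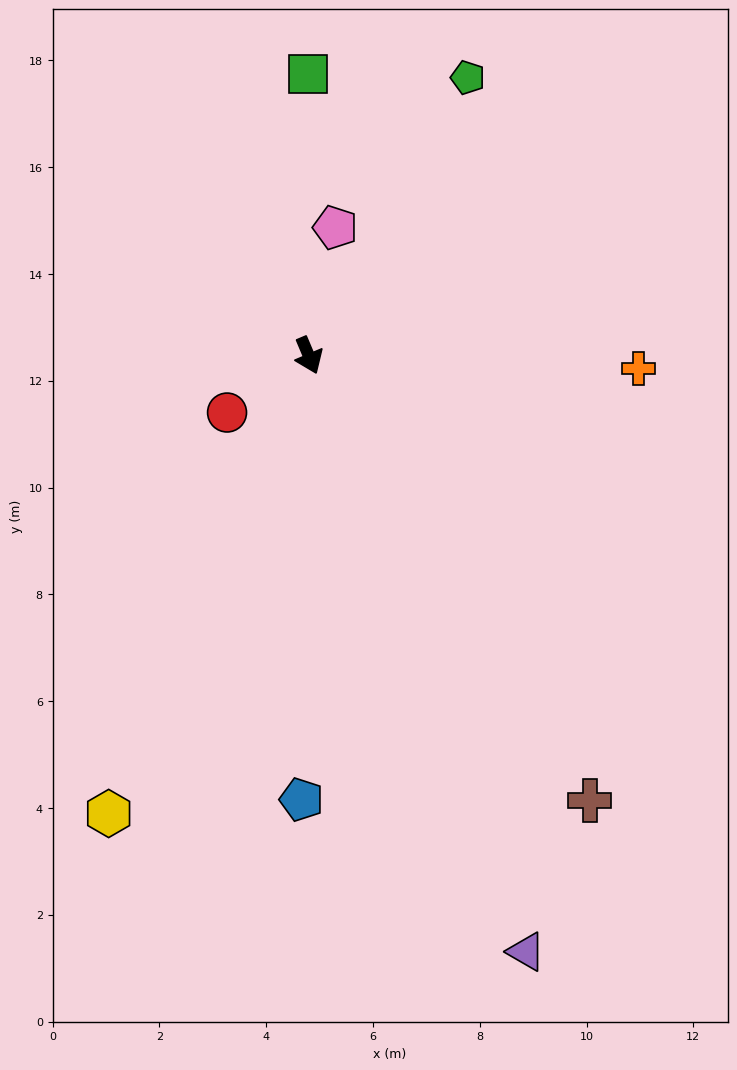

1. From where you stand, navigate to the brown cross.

turn left 9°, forward 9.9 m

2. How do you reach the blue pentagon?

turn right 24°, forward 8.3 m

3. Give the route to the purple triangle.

turn right 3°, forward 11.9 m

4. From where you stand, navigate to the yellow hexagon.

turn right 46°, forward 9.4 m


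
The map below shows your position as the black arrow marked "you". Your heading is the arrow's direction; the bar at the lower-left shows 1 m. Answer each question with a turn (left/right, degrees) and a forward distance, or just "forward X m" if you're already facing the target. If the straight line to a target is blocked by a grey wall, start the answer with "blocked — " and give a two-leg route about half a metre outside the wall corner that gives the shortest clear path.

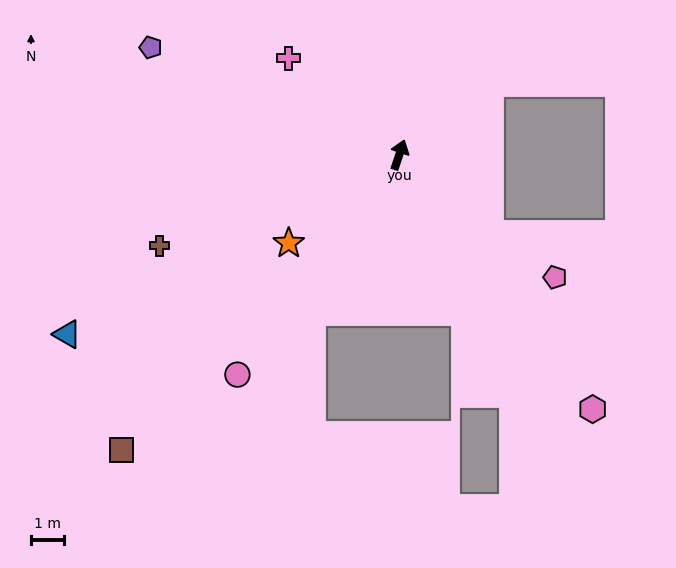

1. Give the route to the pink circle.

turn left 162°, forward 8.3 m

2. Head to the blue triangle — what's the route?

turn left 137°, forward 11.4 m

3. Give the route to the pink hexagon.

turn right 124°, forward 9.7 m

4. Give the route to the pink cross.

turn left 68°, forward 4.5 m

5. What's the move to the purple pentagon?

turn left 85°, forward 8.2 m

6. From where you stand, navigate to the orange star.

turn left 147°, forward 4.3 m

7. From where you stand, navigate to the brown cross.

turn left 129°, forward 7.8 m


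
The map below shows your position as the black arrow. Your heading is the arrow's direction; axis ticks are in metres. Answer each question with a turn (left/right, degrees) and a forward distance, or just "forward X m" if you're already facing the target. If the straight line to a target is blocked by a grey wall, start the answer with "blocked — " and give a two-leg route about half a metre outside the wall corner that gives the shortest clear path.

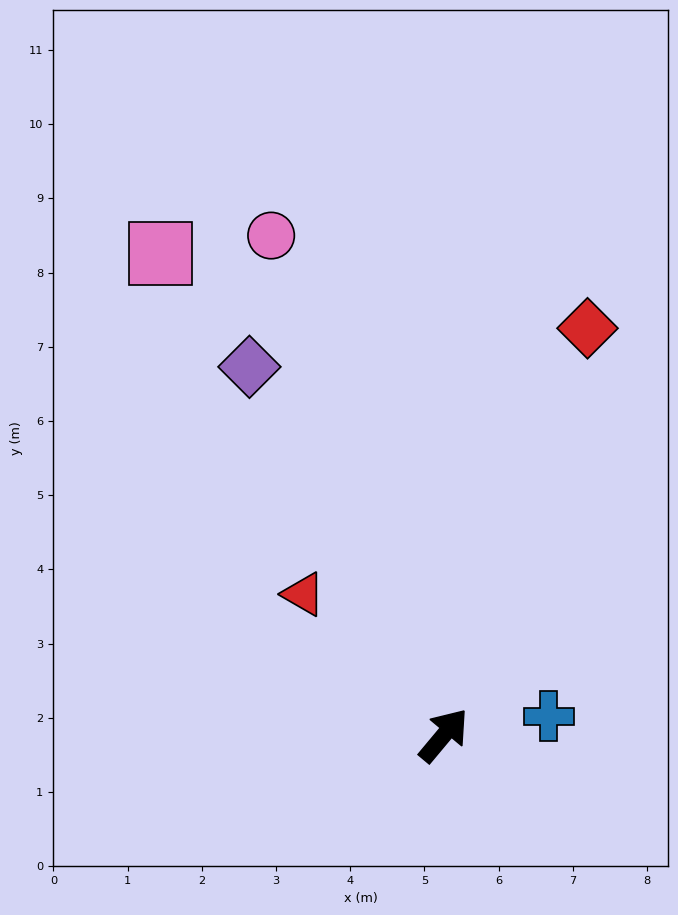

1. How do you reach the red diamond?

turn left 20°, forward 5.8 m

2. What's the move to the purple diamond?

turn left 68°, forward 5.6 m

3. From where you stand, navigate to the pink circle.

turn left 59°, forward 7.1 m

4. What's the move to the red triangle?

turn left 85°, forward 2.7 m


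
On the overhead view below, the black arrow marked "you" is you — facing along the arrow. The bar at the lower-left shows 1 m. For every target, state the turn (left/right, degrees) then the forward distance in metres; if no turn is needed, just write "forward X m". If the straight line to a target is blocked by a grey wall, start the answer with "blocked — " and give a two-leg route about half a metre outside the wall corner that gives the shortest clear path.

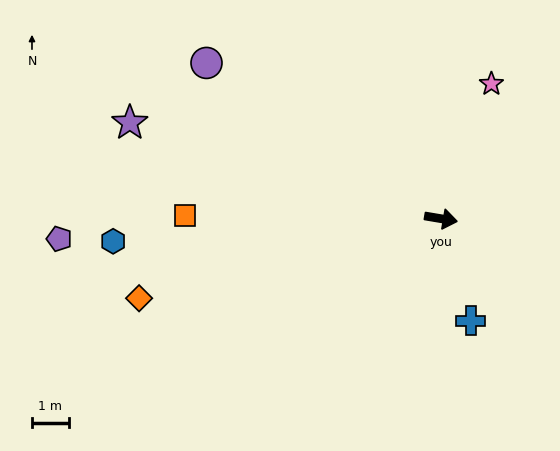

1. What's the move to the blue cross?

turn right 64°, forward 2.9 m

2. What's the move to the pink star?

turn left 79°, forward 3.9 m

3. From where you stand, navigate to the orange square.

turn right 171°, forward 7.0 m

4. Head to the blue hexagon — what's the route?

turn right 166°, forward 9.0 m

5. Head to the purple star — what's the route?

turn left 172°, forward 8.9 m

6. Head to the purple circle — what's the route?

turn left 156°, forward 7.7 m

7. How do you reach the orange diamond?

turn right 156°, forward 8.5 m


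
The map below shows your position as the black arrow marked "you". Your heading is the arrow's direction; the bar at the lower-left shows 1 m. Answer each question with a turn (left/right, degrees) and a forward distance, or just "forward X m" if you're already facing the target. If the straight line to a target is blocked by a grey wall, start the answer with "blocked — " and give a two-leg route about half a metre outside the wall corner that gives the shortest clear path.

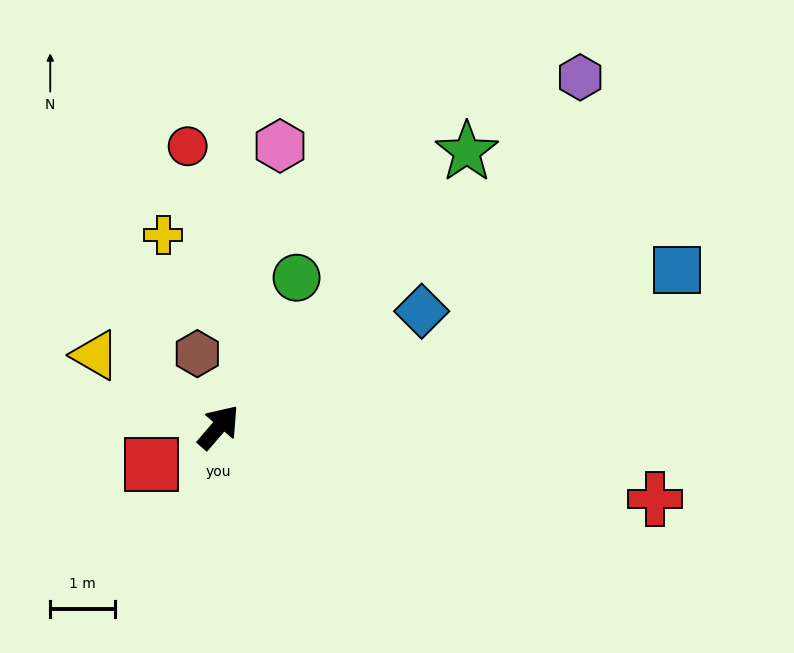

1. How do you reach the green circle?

turn left 13°, forward 2.6 m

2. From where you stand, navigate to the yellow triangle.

turn left 101°, forward 2.2 m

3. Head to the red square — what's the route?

turn left 160°, forward 1.2 m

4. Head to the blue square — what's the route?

turn right 30°, forward 7.4 m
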